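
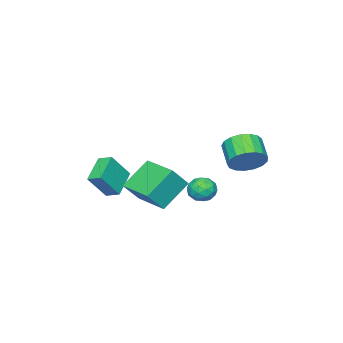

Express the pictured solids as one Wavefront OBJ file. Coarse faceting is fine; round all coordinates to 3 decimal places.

v 0.433 -3.771 -0.76
v -1.064 -4.234 0.105
v 0.35 -2.92 -0.448
v -1.147 -3.383 0.417
v 1.427 -4.217 0.723
v -0.07 -4.68 1.588
v 1.344 -3.366 1.035
v -0.153 -3.829 1.9
v 0.459 3.504 1.88
v 1.012 3.46 1.262
v 1.168 2.6 2.578
v 1.721 2.556 1.96
v 1.664 3.247 2.418
v 1.226 3.805 1.986
v 0.954 2.255 1.854
v 0.516 2.813 1.422
v 1.319 2.688 1.246
v 1.757 3.301 1.594
v 0.423 2.759 2.246
v 0.861 3.372 2.594
v 0.674 3.561 1.509
v 1.506 2.499 2.331
v 1.473 2.905 2.6
v 1.798 2.879 2.236
v 0.799 3.764 1.935
v 1.124 3.738 1.572
v 1.507 3.613 2.252
v 1.056 2.322 2.268
v 1.381 2.296 1.905
v 0.382 3.181 1.604
v 0.707 3.155 1.24
v 0.673 2.447 1.588
v 1.179 3.082 1.137
v 1.595 2.55 1.547
v 1.145 2.373 1.485
v 0.887 2.701 1.231
v 1.436 3.442 1.342
v 1.853 2.911 1.752
v 1.819 3.317 2.021
v 1.562 3.645 1.768
v 1.616 2.988 1.332
v 0.327 3.149 2.088
v 0.744 2.618 2.498
v 0.618 2.415 2.072
v 0.361 2.743 1.819
v 0.585 3.51 2.293
v 1.001 2.978 2.703
v 1.293 3.359 2.609
v 1.035 3.687 2.355
v 0.564 3.072 2.508
v -1.14 -1.13 1.074
v -0.162 -1.428 2.292
v -0.567 0.952 1.124
v 0.411 0.654 2.341
v 0.449 -1.534 -0.301
v 1.427 -1.832 0.916
v 1.022 0.548 -0.252
v 2 0.25 0.966
v -2.538 3.297 2.643
v -1.631 2.794 2.979
v -2.455 1.839 3.772
v -3.362 2.343 3.437
v -1.711 3.162 3.34
v -2.535 2.207 4.133
v -1.979 3.561 3.541
v -2.803 2.606 4.335
v -2.376 3.9 3.537
v -3.2 2.945 4.33
v -2.81 4.101 3.328
v -3.634 3.146 4.121
v -3.181 4.117 2.962
v -4.006 3.163 3.755
v -3.406 3.946 2.523
v -4.23 2.991 3.316
v -3.431 3.626 2.112
v -4.255 2.672 2.905
v -3.252 3.231 1.822
v -4.076 2.276 2.615
v -2.909 2.851 1.721
v -3.733 1.896 2.514
v -2.481 2.573 1.831
v -3.305 1.618 2.624
v -2.067 2.461 2.127
v -2.891 1.507 2.92
v -1.76 2.541 2.541
v -2.584 1.586 3.334
f 2 4 1
f 5 2 1
f 1 4 3
f 3 5 1
f 2 8 4
f 6 2 5
f 6 8 2
f 4 8 3
f 7 5 3
f 3 8 7
f 7 6 5
f 8 6 7
f 9 46 25
f 46 20 49
f 25 49 14
f 46 49 25
f 9 25 21
f 25 14 26
f 21 26 10
f 25 26 21
f 9 21 30
f 21 10 31
f 30 31 16
f 21 31 30
f 9 30 42
f 30 16 45
f 42 45 19
f 30 45 42
f 9 42 46
f 42 19 50
f 46 50 20
f 42 50 46
f 10 26 37
f 26 14 40
f 37 40 18
f 26 40 37
f 14 49 27
f 49 20 48
f 27 48 13
f 49 48 27
f 20 50 47
f 50 19 43
f 47 43 11
f 50 43 47
f 19 45 44
f 45 16 32
f 44 32 15
f 45 32 44
f 16 31 36
f 31 10 33
f 36 33 17
f 31 33 36
f 12 38 24
f 38 18 39
f 24 39 13
f 38 39 24
f 12 24 22
f 24 13 23
f 22 23 11
f 24 23 22
f 12 22 29
f 22 11 28
f 29 28 15
f 22 28 29
f 12 29 34
f 29 15 35
f 34 35 17
f 29 35 34
f 12 34 38
f 34 17 41
f 38 41 18
f 34 41 38
f 13 39 27
f 39 18 40
f 27 40 14
f 39 40 27
f 11 23 47
f 23 13 48
f 47 48 20
f 23 48 47
f 15 28 44
f 28 11 43
f 44 43 19
f 28 43 44
f 17 35 36
f 35 15 32
f 36 32 16
f 35 32 36
f 18 41 37
f 41 17 33
f 37 33 10
f 41 33 37
f 52 54 51
f 55 52 51
f 51 54 53
f 53 55 51
f 52 58 54
f 56 52 55
f 56 58 52
f 54 58 53
f 57 55 53
f 53 58 57
f 57 56 55
f 58 56 57
f 60 59 63
f 60 63 61
f 61 63 64
f 61 64 62
f 63 59 65
f 63 65 64
f 64 65 66
f 64 66 62
f 65 59 67
f 65 67 66
f 66 67 68
f 66 68 62
f 67 59 69
f 67 69 68
f 68 69 70
f 68 70 62
f 69 59 71
f 69 71 70
f 70 71 72
f 70 72 62
f 71 59 73
f 71 73 72
f 72 73 74
f 72 74 62
f 73 59 75
f 73 75 74
f 74 75 76
f 74 76 62
f 75 59 77
f 75 77 76
f 76 77 78
f 76 78 62
f 77 59 79
f 77 79 78
f 78 79 80
f 78 80 62
f 79 59 81
f 79 81 80
f 80 81 82
f 80 82 62
f 81 59 83
f 81 83 82
f 82 83 84
f 82 84 62
f 83 59 85
f 83 85 84
f 84 85 86
f 84 86 62
f 85 59 60
f 85 60 86
f 86 60 61
f 86 61 62



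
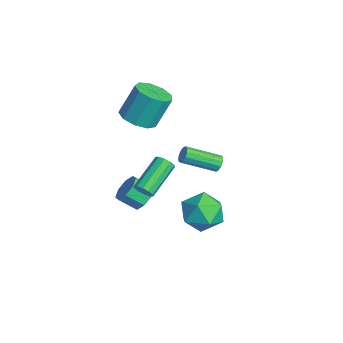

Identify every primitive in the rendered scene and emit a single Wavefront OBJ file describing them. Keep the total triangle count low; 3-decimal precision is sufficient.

v 2.226 -2.012 1.186
v 2.499 -2.105 1.631
v 1.366 -0.801 2.599
v 1.094 -0.708 2.154
v 2.646 -1.86 1.472
v 1.513 -0.556 2.44
v 2.633 -1.672 1.204
v 1.5 -0.368 2.171
v 2.464 -1.614 0.929
v 1.331 -0.31 1.897
v 2.205 -1.709 0.752
v 1.072 -0.405 1.72
v 1.954 -1.919 0.741
v 0.821 -0.615 1.709
v 1.807 -2.164 0.9
v 0.674 -0.86 1.868
v 1.82 -2.352 1.169
v 0.687 -1.048 2.136
v 1.989 -2.41 1.443
v 0.856 -1.106 2.411
v 2.248 -2.315 1.62
v 1.115 -1.011 2.588
v -3.726 -0.921 1.755
v -2.742 -0.658 1.696
v -2.87 0.204 3.406
v -3.854 -0.059 3.465
v -3.14 -0.159 1.414
v -3.268 0.703 3.125
v -3.812 -0.016 1.292
v -3.94 0.846 3.003
v -4.444 -0.297 1.386
v -4.571 0.566 3.097
v -4.74 -0.87 1.653
v -4.867 -0.007 3.364
v -4.562 -1.467 1.967
v -4.689 -0.604 3.678
v -3.992 -1.808 2.182
v -4.12 -0.946 3.893
v -3.299 -1.735 2.197
v -3.426 -0.873 3.907
v -2.805 -1.281 2.005
v -2.933 -0.418 3.715
v -2.223 2.782 -1.206
v -1.894 2.905 -0.85
v -2.149 1.16 -0.017
v -2.477 1.038 -0.374
v -2.147 2.986 -0.756
v -2.402 1.241 0.077
v -2.424 3.003 -0.805
v -2.679 1.258 0.027
v -2.637 2.95 -0.982
v -2.892 1.205 -0.149
v -2.718 2.844 -1.23
v -2.973 1.099 -0.397
v -2.642 2.718 -1.47
v -2.897 0.973 -0.638
v -2.433 2.613 -1.627
v -2.688 0.868 -0.794
v -2.157 2.561 -1.65
v -2.412 0.816 -0.817
v -1.902 2.58 -1.532
v -2.157 0.835 -0.7
v -1.748 2.663 -1.311
v -2.003 0.918 -0.479
v -1.746 2.784 -1.057
v -2 1.039 -0.224
v -2.236 -0.968 -3.101
v -1.654 -0.733 -2.573
v -1.943 -1.597 -1.871
v -2.524 -1.832 -2.399
v -2.207 -0.457 -2.46
v -2.495 -1.321 -1.758
v -2.776 -0.481 -2.723
v -3.065 -1.345 -2.021
v -3.029 -0.789 -3.207
v -3.317 -1.654 -2.505
v -2.817 -1.203 -3.629
v -3.106 -2.067 -2.927
v -2.265 -1.479 -3.742
v -2.553 -2.343 -3.04
v -1.695 -1.455 -3.479
v -1.984 -2.319 -2.777
v -1.443 -1.146 -2.995
v -1.731 -2.011 -2.293
v 1.465 1.842 -0.981
v 2.488 1.644 -0.39
v 1.552 0.056 -1.73
v 2.575 -0.142 -1.139
v 1.544 -0.043 -0.536
v 1.49 1.061 -0.073
v 2.55 0.639 -2.047
v 2.496 1.743 -1.584
v 3.159 0.901 -1.049
v 2.537 0.479 -0.114
v 1.503 1.221 -2.006
v 0.881 0.799 -1.071
f 2 1 5
f 2 5 3
f 3 5 6
f 3 6 4
f 5 1 7
f 5 7 6
f 6 7 8
f 6 8 4
f 7 1 9
f 7 9 8
f 8 9 10
f 8 10 4
f 9 1 11
f 9 11 10
f 10 11 12
f 10 12 4
f 11 1 13
f 11 13 12
f 12 13 14
f 12 14 4
f 13 1 15
f 13 15 14
f 14 15 16
f 14 16 4
f 15 1 17
f 15 17 16
f 16 17 18
f 16 18 4
f 17 1 19
f 17 19 18
f 18 19 20
f 18 20 4
f 19 1 21
f 19 21 20
f 20 21 22
f 20 22 4
f 21 1 2
f 21 2 22
f 22 2 3
f 22 3 4
f 24 23 27
f 24 27 25
f 25 27 28
f 25 28 26
f 27 23 29
f 27 29 28
f 28 29 30
f 28 30 26
f 29 23 31
f 29 31 30
f 30 31 32
f 30 32 26
f 31 23 33
f 31 33 32
f 32 33 34
f 32 34 26
f 33 23 35
f 33 35 34
f 34 35 36
f 34 36 26
f 35 23 37
f 35 37 36
f 36 37 38
f 36 38 26
f 37 23 39
f 37 39 38
f 38 39 40
f 38 40 26
f 39 23 41
f 39 41 40
f 40 41 42
f 40 42 26
f 41 23 24
f 41 24 42
f 42 24 25
f 42 25 26
f 44 43 47
f 44 47 45
f 45 47 48
f 45 48 46
f 47 43 49
f 47 49 48
f 48 49 50
f 48 50 46
f 49 43 51
f 49 51 50
f 50 51 52
f 50 52 46
f 51 43 53
f 51 53 52
f 52 53 54
f 52 54 46
f 53 43 55
f 53 55 54
f 54 55 56
f 54 56 46
f 55 43 57
f 55 57 56
f 56 57 58
f 56 58 46
f 57 43 59
f 57 59 58
f 58 59 60
f 58 60 46
f 59 43 61
f 59 61 60
f 60 61 62
f 60 62 46
f 61 43 63
f 61 63 62
f 62 63 64
f 62 64 46
f 63 43 65
f 63 65 64
f 64 65 66
f 64 66 46
f 65 43 44
f 65 44 66
f 66 44 45
f 66 45 46
f 68 67 71
f 68 71 69
f 69 71 72
f 69 72 70
f 71 67 73
f 71 73 72
f 72 73 74
f 72 74 70
f 73 67 75
f 73 75 74
f 74 75 76
f 74 76 70
f 75 67 77
f 75 77 76
f 76 77 78
f 76 78 70
f 77 67 79
f 77 79 78
f 78 79 80
f 78 80 70
f 79 67 81
f 79 81 80
f 80 81 82
f 80 82 70
f 81 67 83
f 81 83 82
f 82 83 84
f 82 84 70
f 83 67 68
f 83 68 84
f 84 68 69
f 84 69 70
f 85 96 90
f 85 90 86
f 85 86 92
f 85 92 95
f 85 95 96
f 86 90 94
f 90 96 89
f 96 95 87
f 95 92 91
f 92 86 93
f 88 94 89
f 88 89 87
f 88 87 91
f 88 91 93
f 88 93 94
f 89 94 90
f 87 89 96
f 91 87 95
f 93 91 92
f 94 93 86



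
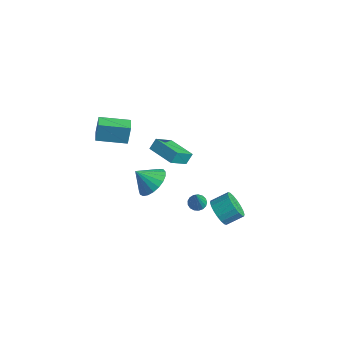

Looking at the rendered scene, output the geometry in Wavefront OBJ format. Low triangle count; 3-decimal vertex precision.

v 3.507 0.566 -1.029
v 4.317 0.29 -1.237
v 4.762 1.179 -0.678
v 3.953 1.454 -0.471
v 4.225 0.525 -1.537
v 4.671 1.413 -0.978
v 3.991 0.768 -1.736
v 4.437 1.656 -1.177
v 3.662 0.971 -1.795
v 4.107 1.859 -1.237
v 3.301 1.093 -1.703
v 3.747 1.981 -1.144
v 2.982 1.111 -1.477
v 3.427 2 -0.918
v 2.766 1.022 -1.163
v 3.212 1.91 -0.604
v 2.698 0.841 -0.822
v 3.143 1.73 -0.263
v 2.789 0.607 -0.522
v 3.235 1.495 0.037
v 3.023 0.364 -0.323
v 3.469 1.252 0.236
v 3.353 0.161 -0.263
v 3.798 1.049 0.295
v 3.713 0.039 -0.356
v 4.159 0.927 0.203
v 4.033 0.02 -0.582
v 4.478 0.909 -0.023
v 4.248 0.11 -0.896
v 4.694 0.998 -0.337
v -1.313 -0.195 -1.576
v -0.486 -0.08 -0.907
v -2.007 -0.865 -0.604
v -0.724 0.287 -0.824
v -1.064 0.57 -0.871
v -1.447 0.721 -1.04
v -1.806 0.714 -1.302
v -2.081 0.55 -1.611
v -2.222 0.257 -1.914
v -2.207 -0.115 -2.159
v -2.037 -0.5 -2.303
v -1.741 -0.832 -2.321
v -1.372 -1.054 -2.211
v -0.992 -1.128 -1.991
v -0.668 -1.04 -1.699
v -0.456 -0.806 -1.386
v -0.391 -0.466 -1.105
v -3.122 -2.726 3.411
v -3.161 -2.451 4.589
v -1.984 -1.372 3.133
v -2.023 -1.098 4.311
v -2.397 -3.302 3.569
v -2.436 -3.028 4.747
v -1.259 -1.949 3.291
v -1.298 -1.674 4.469
v -4.474 2.176 -2.393
v -4.492 2.686 -1.777
v -4.584 3.457 -3.458
v -4.602 3.967 -2.842
v -2.678 2.293 -2.438
v -2.696 2.803 -1.822
v -2.788 3.574 -3.503
v -2.806 4.084 -2.887
v 1.424 0.816 -1.973
v 1.78 1.235 -1.94
v 2.016 0.184 -0.327
v 1.562 1.328 -1.826
v 1.313 1.304 -1.745
v 1.089 1.169 -1.717
v 0.942 0.953 -1.747
v 0.905 0.705 -1.829
v 0.988 0.483 -1.944
v 1.17 0.338 -2.066
v 1.411 0.302 -2.166
v 1.655 0.384 -2.222
v 1.846 0.565 -2.221
v 1.94 0.804 -2.163
v 1.916 1.045 -2.062
f 2 1 5
f 2 5 3
f 3 5 6
f 3 6 4
f 5 1 7
f 5 7 6
f 6 7 8
f 6 8 4
f 7 1 9
f 7 9 8
f 8 9 10
f 8 10 4
f 9 1 11
f 9 11 10
f 10 11 12
f 10 12 4
f 11 1 13
f 11 13 12
f 12 13 14
f 12 14 4
f 13 1 15
f 13 15 14
f 14 15 16
f 14 16 4
f 15 1 17
f 15 17 16
f 16 17 18
f 16 18 4
f 17 1 19
f 17 19 18
f 18 19 20
f 18 20 4
f 19 1 21
f 19 21 20
f 20 21 22
f 20 22 4
f 21 1 23
f 21 23 22
f 22 23 24
f 22 24 4
f 23 1 25
f 23 25 24
f 24 25 26
f 24 26 4
f 25 1 27
f 25 27 26
f 26 27 28
f 26 28 4
f 27 1 29
f 27 29 28
f 28 29 30
f 28 30 4
f 29 1 2
f 29 2 30
f 30 2 3
f 30 3 4
f 32 31 34
f 32 34 33
f 34 31 35
f 34 35 33
f 35 31 36
f 35 36 33
f 36 31 37
f 36 37 33
f 37 31 38
f 37 38 33
f 38 31 39
f 38 39 33
f 39 31 40
f 39 40 33
f 40 31 41
f 40 41 33
f 41 31 42
f 41 42 33
f 42 31 43
f 42 43 33
f 43 31 44
f 43 44 33
f 44 31 45
f 44 45 33
f 45 31 46
f 45 46 33
f 46 31 47
f 46 47 33
f 47 31 32
f 47 32 33
f 49 51 48
f 52 49 48
f 48 51 50
f 50 52 48
f 49 55 51
f 53 49 52
f 53 55 49
f 51 55 50
f 54 52 50
f 50 55 54
f 54 53 52
f 55 53 54
f 57 59 56
f 60 57 56
f 56 59 58
f 58 60 56
f 57 63 59
f 61 57 60
f 61 63 57
f 59 63 58
f 62 60 58
f 58 63 62
f 62 61 60
f 63 61 62
f 65 64 67
f 65 67 66
f 67 64 68
f 67 68 66
f 68 64 69
f 68 69 66
f 69 64 70
f 69 70 66
f 70 64 71
f 70 71 66
f 71 64 72
f 71 72 66
f 72 64 73
f 72 73 66
f 73 64 74
f 73 74 66
f 74 64 75
f 74 75 66
f 75 64 76
f 75 76 66
f 76 64 77
f 76 77 66
f 77 64 78
f 77 78 66
f 78 64 65
f 78 65 66



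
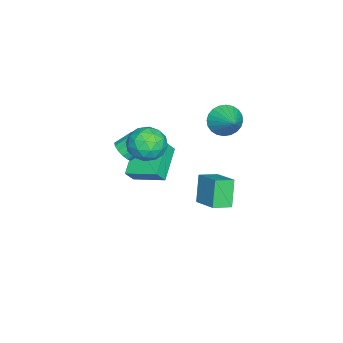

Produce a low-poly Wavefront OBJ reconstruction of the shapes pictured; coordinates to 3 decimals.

v -1.248 1.408 3.295
v -0.621 1.157 2.599
v -0.072 2.212 4.065
v -0.755 1.484 2.463
v -0.964 1.799 2.453
v -1.217 2.055 2.572
v -1.474 2.212 2.801
v -1.697 2.247 3.105
v -1.851 2.154 3.438
v -1.914 1.948 3.749
v -1.876 1.66 3.99
v -1.742 1.333 4.126
v -1.533 1.018 4.136
v -1.28 0.762 4.017
v -1.023 0.604 3.788
v -0.8 0.569 3.484
v -0.645 0.662 3.152
v -0.583 0.868 2.841
v 1.05 -1.419 2.402
v 2.003 -0.933 2.676
v 1.437 -2.787 3.484
v 2.39 -2.301 3.758
v 1.432 -1.864 4.09
v 1.192 -1.019 3.421
v 2.248 -2.701 2.739
v 2.008 -1.856 2.07
v 2.743 -1.725 2.884
v 2.238 -1.208 3.719
v 1.202 -2.512 2.441
v 0.697 -1.995 3.276
v 1.492 -1.056 2.444
v 1.948 -2.664 3.716
v 1.384 -2.408 3.911
v 1.944 -2.122 4.072
v 1.016 -1.106 2.882
v 1.576 -0.821 3.043
v 1.24 -1.368 3.874
v 1.864 -2.899 3.117
v 2.424 -2.614 3.278
v 1.496 -1.598 2.088
v 2.056 -1.312 2.249
v 2.2 -2.352 2.286
v 2.487 -1.236 2.728
v 2.715 -2.04 3.363
v 2.631 -2.275 2.764
v 2.491 -1.778 2.372
v 2.191 -0.932 3.219
v 2.418 -1.736 3.854
v 1.855 -1.479 4.049
v 1.715 -0.982 3.656
v 2.626 -1.398 3.341
v 1.022 -1.984 2.306
v 1.249 -2.788 2.941
v 1.725 -2.738 2.504
v 1.585 -2.241 2.111
v 0.725 -1.68 2.797
v 0.953 -2.484 3.432
v 0.949 -1.942 3.788
v 0.809 -1.445 3.396
v 0.814 -2.322 2.819
v -1.845 -0.203 -4.118
v -2.695 -0.299 -2.592
v -2.545 0.659 -4.454
v -3.395 0.563 -2.927
v -0.745 0.957 -3.433
v -1.595 0.861 -1.906
v -1.445 1.819 -3.768
v -2.295 1.723 -2.242
v 0.19 -3.561 0.936
v 0.731 -3.658 1.37
v 0.331 -2.895 2.038
v -0.21 -2.799 1.604
v 0.841 -3.377 1.115
v 0.441 -2.614 1.783
v 0.744 -3.155 0.804
v 0.345 -2.392 1.472
v 0.472 -3.062 0.534
v 0.072 -2.299 1.202
v 0.109 -3.128 0.392
v -0.29 -2.365 1.061
v -0.227 -3.331 0.423
v -0.627 -2.568 1.091
v -0.431 -3.607 0.617
v -0.831 -2.844 1.285
v -0.438 -3.869 0.912
v -0.838 -3.106 1.58
v -0.246 -4.033 1.214
v -0.646 -3.27 1.882
v 0.085 -4.048 1.428
v -0.315 -3.285 2.097
v 0.449 -3.908 1.486
v 0.049 -3.145 2.154
v -1.36 -3.498 -2.569
v -3.237 -3.487 -1.501
v -0.996 -1.664 -1.948
v -2.873 -1.653 -0.88
v -0.947 -3.827 -1.84
v -2.824 -3.816 -0.772
v -0.583 -1.993 -1.219
v -2.46 -1.982 -0.151
f 2 1 4
f 2 4 3
f 4 1 5
f 4 5 3
f 5 1 6
f 5 6 3
f 6 1 7
f 6 7 3
f 7 1 8
f 7 8 3
f 8 1 9
f 8 9 3
f 9 1 10
f 9 10 3
f 10 1 11
f 10 11 3
f 11 1 12
f 11 12 3
f 12 1 13
f 12 13 3
f 13 1 14
f 13 14 3
f 14 1 15
f 14 15 3
f 15 1 16
f 15 16 3
f 16 1 17
f 16 17 3
f 17 1 18
f 17 18 3
f 18 1 2
f 18 2 3
f 19 56 35
f 56 30 59
f 35 59 24
f 56 59 35
f 19 35 31
f 35 24 36
f 31 36 20
f 35 36 31
f 19 31 40
f 31 20 41
f 40 41 26
f 31 41 40
f 19 40 52
f 40 26 55
f 52 55 29
f 40 55 52
f 19 52 56
f 52 29 60
f 56 60 30
f 52 60 56
f 20 36 47
f 36 24 50
f 47 50 28
f 36 50 47
f 24 59 37
f 59 30 58
f 37 58 23
f 59 58 37
f 30 60 57
f 60 29 53
f 57 53 21
f 60 53 57
f 29 55 54
f 55 26 42
f 54 42 25
f 55 42 54
f 26 41 46
f 41 20 43
f 46 43 27
f 41 43 46
f 22 48 34
f 48 28 49
f 34 49 23
f 48 49 34
f 22 34 32
f 34 23 33
f 32 33 21
f 34 33 32
f 22 32 39
f 32 21 38
f 39 38 25
f 32 38 39
f 22 39 44
f 39 25 45
f 44 45 27
f 39 45 44
f 22 44 48
f 44 27 51
f 48 51 28
f 44 51 48
f 23 49 37
f 49 28 50
f 37 50 24
f 49 50 37
f 21 33 57
f 33 23 58
f 57 58 30
f 33 58 57
f 25 38 54
f 38 21 53
f 54 53 29
f 38 53 54
f 27 45 46
f 45 25 42
f 46 42 26
f 45 42 46
f 28 51 47
f 51 27 43
f 47 43 20
f 51 43 47
f 62 64 61
f 65 62 61
f 61 64 63
f 63 65 61
f 62 68 64
f 66 62 65
f 66 68 62
f 64 68 63
f 67 65 63
f 63 68 67
f 67 66 65
f 68 66 67
f 70 69 73
f 70 73 71
f 71 73 74
f 71 74 72
f 73 69 75
f 73 75 74
f 74 75 76
f 74 76 72
f 75 69 77
f 75 77 76
f 76 77 78
f 76 78 72
f 77 69 79
f 77 79 78
f 78 79 80
f 78 80 72
f 79 69 81
f 79 81 80
f 80 81 82
f 80 82 72
f 81 69 83
f 81 83 82
f 82 83 84
f 82 84 72
f 83 69 85
f 83 85 84
f 84 85 86
f 84 86 72
f 85 69 87
f 85 87 86
f 86 87 88
f 86 88 72
f 87 69 89
f 87 89 88
f 88 89 90
f 88 90 72
f 89 69 91
f 89 91 90
f 90 91 92
f 90 92 72
f 91 69 70
f 91 70 92
f 92 70 71
f 92 71 72
f 94 96 93
f 97 94 93
f 93 96 95
f 95 97 93
f 94 100 96
f 98 94 97
f 98 100 94
f 96 100 95
f 99 97 95
f 95 100 99
f 99 98 97
f 100 98 99



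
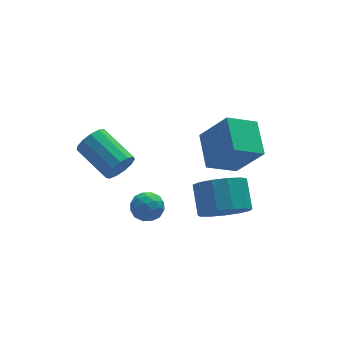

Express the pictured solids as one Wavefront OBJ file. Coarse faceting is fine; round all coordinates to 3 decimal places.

v 0.346 -2.53 -1.442
v 1.347 -2.533 -1.684
v 1.555 -1.473 -0.841
v 0.554 -1.47 -0.598
v 1.088 -2.179 -2.065
v 1.295 -1.12 -1.222
v 0.593 -1.937 -2.247
v 0.801 -0.878 -1.404
v 0.02 -1.883 -2.174
v 0.227 -0.824 -1.331
v -0.45 -2.034 -1.868
v -0.242 -0.975 -1.025
v -0.667 -2.343 -1.427
v -0.459 -1.283 -0.584
v -0.562 -2.711 -0.99
v -0.354 -1.651 -0.147
v -0.169 -3.021 -0.697
v 0.039 -1.962 0.146
v 0.388 -3.176 -0.64
v 0.595 -2.116 0.203
v 0.931 -3.125 -0.838
v 1.139 -2.065 0.005
v 1.289 -2.885 -1.227
v 1.496 -1.826 -0.384
v 0.908 -2.199 0.594
v -0.311 -2.216 1.239
v 1.206 -0.78 1.195
v -0.013 -0.797 1.84
v 1.673 -2.963 2.02
v 0.454 -2.98 2.665
v 1.971 -1.544 2.621
v 0.752 -1.561 3.266
v -2.79 0.179 -0.045
v -2.511 0.515 -0.592
v -3.151 2.037 0.018
v -3.43 1.701 0.565
v -2.874 0.407 -0.701
v -3.514 1.929 -0.092
v -3.211 0.226 -0.603
v -3.85 1.748 0.007
v -3.413 0.03 -0.327
v -4.053 1.552 0.283
v -3.418 -0.119 0.039
v -4.058 1.403 0.649
v -3.223 -0.173 0.378
v -3.863 1.349 0.987
v -2.891 -0.115 0.582
v -3.531 1.407 1.192
v -2.527 0.036 0.588
v -3.167 1.558 1.198
v -2.246 0.232 0.392
v -2.886 1.754 1.002
v -2.138 0.412 0.058
v -2.778 1.934 0.668
v -2.237 0.517 -0.309
v -2.877 2.039 0.301
v -3.424 -3.106 0.831
v -3.094 -3.032 1.401
v -3.106 -4.128 0.779
v -2.776 -4.054 1.349
v -3.439 -4.046 1.346
v -3.635 -3.414 1.378
v -2.565 -3.746 0.802
v -2.761 -3.114 0.834
v -2.563 -3.428 1.383
v -3.103 -3.613 1.719
v -3.097 -3.547 0.461
v -3.637 -3.732 0.797
v -3.287 -2.979 1.121
v -2.913 -4.181 1.059
v -3.302 -4.176 1.057
v -3.109 -4.133 1.392
v -3.605 -3.204 1.107
v -3.411 -3.16 1.442
v -3.614 -3.756 1.41
v -2.789 -4 0.738
v -2.595 -3.956 1.073
v -3.091 -3.027 0.788
v -2.898 -2.984 1.123
v -2.586 -3.404 0.77
v -2.781 -3.169 1.445
v -2.594 -3.77 1.414
v -2.47 -3.588 1.093
v -2.586 -3.217 1.112
v -3.099 -3.278 1.643
v -2.912 -3.878 1.612
v -3.301 -3.873 1.61
v -3.417 -3.502 1.629
v -2.787 -3.51 1.632
v -3.288 -3.282 0.568
v -3.101 -3.882 0.537
v -2.783 -3.658 0.551
v -2.899 -3.287 0.57
v -3.606 -3.39 0.766
v -3.419 -3.991 0.735
v -3.614 -3.943 1.068
v -3.73 -3.572 1.087
v -3.413 -3.65 0.548
f 2 1 5
f 2 5 3
f 3 5 6
f 3 6 4
f 5 1 7
f 5 7 6
f 6 7 8
f 6 8 4
f 7 1 9
f 7 9 8
f 8 9 10
f 8 10 4
f 9 1 11
f 9 11 10
f 10 11 12
f 10 12 4
f 11 1 13
f 11 13 12
f 12 13 14
f 12 14 4
f 13 1 15
f 13 15 14
f 14 15 16
f 14 16 4
f 15 1 17
f 15 17 16
f 16 17 18
f 16 18 4
f 17 1 19
f 17 19 18
f 18 19 20
f 18 20 4
f 19 1 21
f 19 21 20
f 20 21 22
f 20 22 4
f 21 1 23
f 21 23 22
f 22 23 24
f 22 24 4
f 23 1 2
f 23 2 24
f 24 2 3
f 24 3 4
f 26 28 25
f 29 26 25
f 25 28 27
f 27 29 25
f 26 32 28
f 30 26 29
f 30 32 26
f 28 32 27
f 31 29 27
f 27 32 31
f 31 30 29
f 32 30 31
f 34 33 37
f 34 37 35
f 35 37 38
f 35 38 36
f 37 33 39
f 37 39 38
f 38 39 40
f 38 40 36
f 39 33 41
f 39 41 40
f 40 41 42
f 40 42 36
f 41 33 43
f 41 43 42
f 42 43 44
f 42 44 36
f 43 33 45
f 43 45 44
f 44 45 46
f 44 46 36
f 45 33 47
f 45 47 46
f 46 47 48
f 46 48 36
f 47 33 49
f 47 49 48
f 48 49 50
f 48 50 36
f 49 33 51
f 49 51 50
f 50 51 52
f 50 52 36
f 51 33 53
f 51 53 52
f 52 53 54
f 52 54 36
f 53 33 55
f 53 55 54
f 54 55 56
f 54 56 36
f 55 33 34
f 55 34 56
f 56 34 35
f 56 35 36
f 57 94 73
f 94 68 97
f 73 97 62
f 94 97 73
f 57 73 69
f 73 62 74
f 69 74 58
f 73 74 69
f 57 69 78
f 69 58 79
f 78 79 64
f 69 79 78
f 57 78 90
f 78 64 93
f 90 93 67
f 78 93 90
f 57 90 94
f 90 67 98
f 94 98 68
f 90 98 94
f 58 74 85
f 74 62 88
f 85 88 66
f 74 88 85
f 62 97 75
f 97 68 96
f 75 96 61
f 97 96 75
f 68 98 95
f 98 67 91
f 95 91 59
f 98 91 95
f 67 93 92
f 93 64 80
f 92 80 63
f 93 80 92
f 64 79 84
f 79 58 81
f 84 81 65
f 79 81 84
f 60 86 72
f 86 66 87
f 72 87 61
f 86 87 72
f 60 72 70
f 72 61 71
f 70 71 59
f 72 71 70
f 60 70 77
f 70 59 76
f 77 76 63
f 70 76 77
f 60 77 82
f 77 63 83
f 82 83 65
f 77 83 82
f 60 82 86
f 82 65 89
f 86 89 66
f 82 89 86
f 61 87 75
f 87 66 88
f 75 88 62
f 87 88 75
f 59 71 95
f 71 61 96
f 95 96 68
f 71 96 95
f 63 76 92
f 76 59 91
f 92 91 67
f 76 91 92
f 65 83 84
f 83 63 80
f 84 80 64
f 83 80 84
f 66 89 85
f 89 65 81
f 85 81 58
f 89 81 85



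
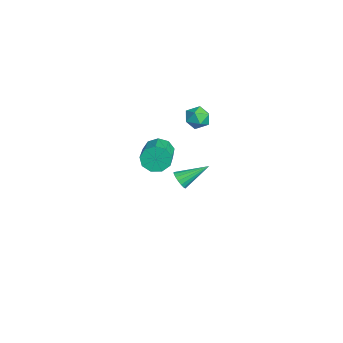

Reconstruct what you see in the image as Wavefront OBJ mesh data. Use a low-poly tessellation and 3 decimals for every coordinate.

v -2.512 1.211 2.227
v -2.13 0.737 2.561
v -3.45 0.703 2.579
v -3.068 0.229 2.913
v -3.082 0.885 3.138
v -2.502 1.199 2.921
v -3.078 0.241 2.219
v -2.498 0.555 2.002
v -2.48 0.137 2.556
v -2.483 0.536 3.124
v -3.097 0.904 2.016
v -3.1 1.303 2.584
v -3.588 0.025 -2.278
v -3.072 0.131 -2.435
v -3.632 1.435 -1.462
v -3.219 0.237 -2.626
v -3.45 0.295 -2.737
v -3.713 0.291 -2.743
v -3.948 0.225 -2.643
v -4.1 0.114 -2.46
v -4.135 -0.017 -2.234
v -4.045 -0.139 -2.019
v -3.85 -0.223 -1.863
v -3.595 -0.251 -1.802
v -3.339 -0.215 -1.851
v -3.14 -0.124 -1.997
v -3.043 0.001 -2.208
v 1.538 -1.723 3.49
v 1.816 -1.504 2.886
v 3.4 -1.858 3.486
v 3.122 -2.077 4.09
v 1.782 -1.138 3.192
v 3.365 -1.492 3.793
v 1.634 -1.046 3.638
v 3.217 -1.4 4.239
v 1.441 -1.27 4.015
v 3.024 -1.624 4.615
v 1.293 -1.707 4.145
v 2.877 -2.061 4.746
v 1.261 -2.151 3.97
v 2.844 -2.505 4.57
v 1.358 -2.395 3.569
v 2.941 -2.749 4.169
v 1.54 -2.324 3.132
v 3.123 -2.678 3.732
v 1.721 -1.973 2.862
v 3.304 -2.327 3.462
f 1 12 6
f 1 6 2
f 1 2 8
f 1 8 11
f 1 11 12
f 2 6 10
f 6 12 5
f 12 11 3
f 11 8 7
f 8 2 9
f 4 10 5
f 4 5 3
f 4 3 7
f 4 7 9
f 4 9 10
f 5 10 6
f 3 5 12
f 7 3 11
f 9 7 8
f 10 9 2
f 14 13 16
f 14 16 15
f 16 13 17
f 16 17 15
f 17 13 18
f 17 18 15
f 18 13 19
f 18 19 15
f 19 13 20
f 19 20 15
f 20 13 21
f 20 21 15
f 21 13 22
f 21 22 15
f 22 13 23
f 22 23 15
f 23 13 24
f 23 24 15
f 24 13 25
f 24 25 15
f 25 13 26
f 25 26 15
f 26 13 27
f 26 27 15
f 27 13 14
f 27 14 15
f 29 28 32
f 29 32 30
f 30 32 33
f 30 33 31
f 32 28 34
f 32 34 33
f 33 34 35
f 33 35 31
f 34 28 36
f 34 36 35
f 35 36 37
f 35 37 31
f 36 28 38
f 36 38 37
f 37 38 39
f 37 39 31
f 38 28 40
f 38 40 39
f 39 40 41
f 39 41 31
f 40 28 42
f 40 42 41
f 41 42 43
f 41 43 31
f 42 28 44
f 42 44 43
f 43 44 45
f 43 45 31
f 44 28 46
f 44 46 45
f 45 46 47
f 45 47 31
f 46 28 29
f 46 29 47
f 47 29 30
f 47 30 31



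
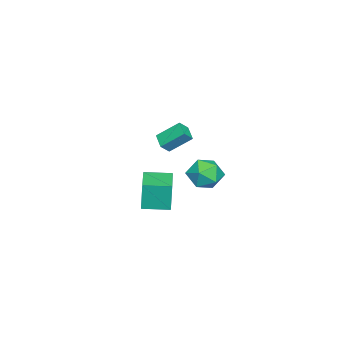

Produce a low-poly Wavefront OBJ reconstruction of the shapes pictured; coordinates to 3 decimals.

v 0.004 3.756 -2.319
v 0.874 3.038 -2.619
v -1.054 3.062 -3.721
v -0.184 2.344 -4.021
v -0.759 2.178 -3.019
v -0.106 2.606 -2.153
v -0.074 3.494 -4.187
v 0.579 3.922 -3.321
v 0.825 2.875 -3.774
v 0.401 2.062 -3.052
v -0.581 4.038 -3.288
v -1.005 3.225 -2.566
v -4.184 -0.939 -3.242
v -4.587 0.346 -2.156
v -3.357 -0.337 -3.647
v -3.76 0.947 -2.561
v -3.66 -1.267 -2.659
v -4.063 0.017 -1.573
v -2.833 -0.666 -3.064
v -3.236 0.619 -1.978
v 2.871 0.507 -3.818
v 2.813 0.567 -2.05
v 2.326 1.989 -3.886
v 2.268 2.049 -2.118
v 4.672 1.171 -3.782
v 4.614 1.231 -2.014
v 4.127 2.653 -3.85
v 4.069 2.713 -2.082
f 1 12 6
f 1 6 2
f 1 2 8
f 1 8 11
f 1 11 12
f 2 6 10
f 6 12 5
f 12 11 3
f 11 8 7
f 8 2 9
f 4 10 5
f 4 5 3
f 4 3 7
f 4 7 9
f 4 9 10
f 5 10 6
f 3 5 12
f 7 3 11
f 9 7 8
f 10 9 2
f 14 16 13
f 17 14 13
f 13 16 15
f 15 17 13
f 14 20 16
f 18 14 17
f 18 20 14
f 16 20 15
f 19 17 15
f 15 20 19
f 19 18 17
f 20 18 19
f 22 24 21
f 25 22 21
f 21 24 23
f 23 25 21
f 22 28 24
f 26 22 25
f 26 28 22
f 24 28 23
f 27 25 23
f 23 28 27
f 27 26 25
f 28 26 27



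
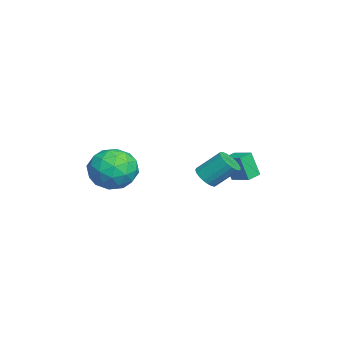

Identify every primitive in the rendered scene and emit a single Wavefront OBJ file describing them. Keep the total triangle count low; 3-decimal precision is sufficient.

v -4.059 2.939 0.306
v -4.167 2.514 1.656
v -3.327 3.742 0.617
v -3.435 3.317 1.967
v -3.445 2.423 0.193
v -3.553 1.998 1.543
v -2.713 3.226 0.504
v -2.821 2.801 1.854
v -1.515 1.277 1.125
v -1.189 1.691 0.681
v -1.138 2.798 1.75
v -1.465 2.383 2.195
v -1.464 1.754 0.629
v -1.414 2.86 1.699
v -1.748 1.733 0.664
v -1.698 2.84 1.733
v -1.992 1.634 0.778
v -1.942 2.741 1.847
v -2.154 1.473 0.952
v -2.103 2.58 2.022
v -2.205 1.278 1.156
v -2.154 2.385 2.226
v -2.136 1.083 1.355
v -2.086 2.19 2.425
v -1.961 0.921 1.514
v -1.91 2.028 2.584
v -1.708 0.821 1.606
v -1.658 1.928 2.676
v -1.422 0.799 1.615
v -1.372 1.906 2.684
v -1.152 0.86 1.539
v -1.102 1.967 2.608
v -0.945 0.993 1.391
v -0.895 2.1 2.461
v -0.837 1.175 1.198
v -0.786 2.282 2.268
v -0.845 1.375 0.992
v -0.795 2.482 2.062
v -0.97 1.557 0.809
v -0.919 2.664 1.879
v 1.351 -1.776 2.51
v 2.403 -1.62 3.107
v 1.457 -3.72 2.833
v 2.509 -3.564 3.43
v 1.467 -3.157 3.915
v 1.401 -1.956 3.715
v 2.459 -3.384 2.225
v 2.393 -2.183 2.025
v 3.088 -2.613 2.93
v 2.475 -2.473 3.975
v 1.385 -2.867 1.965
v 0.772 -2.727 3.01
v 1.867 -1.527 2.78
v 1.993 -3.813 3.16
v 1.38 -3.574 3.445
v 1.998 -3.482 3.796
v 1.278 -1.725 3.138
v 1.897 -1.633 3.488
v 1.347 -2.537 3.964
v 1.963 -3.707 2.452
v 2.582 -3.615 2.802
v 1.862 -1.858 2.144
v 2.48 -1.766 2.495
v 2.513 -2.803 1.976
v 2.889 -2.019 3.027
v 2.951 -3.162 3.217
v 2.922 -3.056 2.508
v 2.883 -2.35 2.391
v 2.528 -1.937 3.641
v 2.591 -3.079 3.831
v 1.978 -2.841 4.116
v 1.939 -2.134 3.999
v 2.931 -2.521 3.537
v 1.269 -2.261 2.109
v 1.332 -3.403 2.299
v 1.921 -3.206 1.941
v 1.882 -2.499 1.824
v 0.909 -2.178 2.723
v 0.971 -3.321 2.913
v 0.977 -2.99 3.549
v 0.938 -2.284 3.432
v 0.929 -2.819 2.403
f 2 4 1
f 5 2 1
f 1 4 3
f 3 5 1
f 2 8 4
f 6 2 5
f 6 8 2
f 4 8 3
f 7 5 3
f 3 8 7
f 7 6 5
f 8 6 7
f 10 9 13
f 10 13 11
f 11 13 14
f 11 14 12
f 13 9 15
f 13 15 14
f 14 15 16
f 14 16 12
f 15 9 17
f 15 17 16
f 16 17 18
f 16 18 12
f 17 9 19
f 17 19 18
f 18 19 20
f 18 20 12
f 19 9 21
f 19 21 20
f 20 21 22
f 20 22 12
f 21 9 23
f 21 23 22
f 22 23 24
f 22 24 12
f 23 9 25
f 23 25 24
f 24 25 26
f 24 26 12
f 25 9 27
f 25 27 26
f 26 27 28
f 26 28 12
f 27 9 29
f 27 29 28
f 28 29 30
f 28 30 12
f 29 9 31
f 29 31 30
f 30 31 32
f 30 32 12
f 31 9 33
f 31 33 32
f 32 33 34
f 32 34 12
f 33 9 35
f 33 35 34
f 34 35 36
f 34 36 12
f 35 9 37
f 35 37 36
f 36 37 38
f 36 38 12
f 37 9 39
f 37 39 38
f 38 39 40
f 38 40 12
f 39 9 10
f 39 10 40
f 40 10 11
f 40 11 12
f 41 78 57
f 78 52 81
f 57 81 46
f 78 81 57
f 41 57 53
f 57 46 58
f 53 58 42
f 57 58 53
f 41 53 62
f 53 42 63
f 62 63 48
f 53 63 62
f 41 62 74
f 62 48 77
f 74 77 51
f 62 77 74
f 41 74 78
f 74 51 82
f 78 82 52
f 74 82 78
f 42 58 69
f 58 46 72
f 69 72 50
f 58 72 69
f 46 81 59
f 81 52 80
f 59 80 45
f 81 80 59
f 52 82 79
f 82 51 75
f 79 75 43
f 82 75 79
f 51 77 76
f 77 48 64
f 76 64 47
f 77 64 76
f 48 63 68
f 63 42 65
f 68 65 49
f 63 65 68
f 44 70 56
f 70 50 71
f 56 71 45
f 70 71 56
f 44 56 54
f 56 45 55
f 54 55 43
f 56 55 54
f 44 54 61
f 54 43 60
f 61 60 47
f 54 60 61
f 44 61 66
f 61 47 67
f 66 67 49
f 61 67 66
f 44 66 70
f 66 49 73
f 70 73 50
f 66 73 70
f 45 71 59
f 71 50 72
f 59 72 46
f 71 72 59
f 43 55 79
f 55 45 80
f 79 80 52
f 55 80 79
f 47 60 76
f 60 43 75
f 76 75 51
f 60 75 76
f 49 67 68
f 67 47 64
f 68 64 48
f 67 64 68
f 50 73 69
f 73 49 65
f 69 65 42
f 73 65 69



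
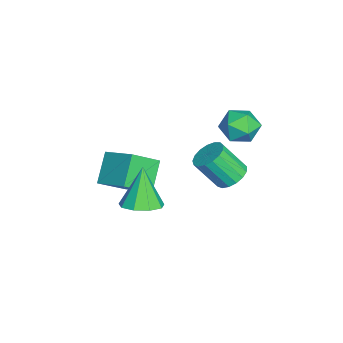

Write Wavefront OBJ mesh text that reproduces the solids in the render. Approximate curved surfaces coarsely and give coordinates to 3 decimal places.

v -1.019 -0.902 -3.25
v -0.016 0.38 -2.483
v 0.161 -1.132 -4.409
v 1.164 0.151 -3.642
v -0.304 -2.031 -2.298
v 0.699 -0.748 -1.531
v 0.876 -2.26 -3.457
v 1.879 -0.978 -2.69
v 1.488 4.764 1.454
v 2.292 4.251 1.528
v 0.688 3.469 1.172
v 1.492 2.956 1.246
v 1.117 3.372 2.021
v 1.612 4.172 2.196
v 1.368 3.548 0.504
v 1.863 4.348 0.679
v 2.218 3.499 0.941
v 2.063 3.39 1.878
v 0.917 4.33 0.822
v 0.762 4.221 1.759
v 0.672 3.525 -2.679
v 1.201 4.026 -2.303
v 1.197 2.996 -0.925
v 0.668 2.495 -1.301
v 0.849 4.166 -2.2
v 0.846 3.136 -0.822
v 0.457 4.159 -2.206
v 0.453 3.13 -0.828
v 0.114 4.007 -2.32
v 0.11 2.977 -0.942
v -0.101 3.744 -2.517
v -0.105 2.715 -1.139
v -0.14 3.431 -2.751
v -0.143 2.402 -1.373
v 0.008 3.14 -2.968
v 0.004 2.11 -1.59
v 0.308 2.937 -3.119
v 0.304 1.907 -1.741
v 0.691 2.868 -3.17
v 0.687 1.839 -1.792
v 1.07 2.95 -3.107
v 1.066 1.92 -1.729
v 1.357 3.163 -2.947
v 1.354 2.134 -1.569
v 1.488 3.46 -2.725
v 1.484 2.43 -1.347
v 1.432 3.771 -2.493
v 1.428 2.742 -1.115
v 4.183 0.019 -1.803
v 4.955 0.435 -1.437
v 3.357 0.001 -0.037
v 4.53 0.887 -1.632
v 3.943 0.932 -1.906
v 3.468 0.551 -2.132
v 3.328 -0.079 -2.204
v 3.588 -0.664 -2.089
v 4.126 -0.929 -1.839
v 4.691 -0.75 -1.573
v 5.019 -0.211 -1.414
f 2 4 1
f 5 2 1
f 1 4 3
f 3 5 1
f 2 8 4
f 6 2 5
f 6 8 2
f 4 8 3
f 7 5 3
f 3 8 7
f 7 6 5
f 8 6 7
f 9 20 14
f 9 14 10
f 9 10 16
f 9 16 19
f 9 19 20
f 10 14 18
f 14 20 13
f 20 19 11
f 19 16 15
f 16 10 17
f 12 18 13
f 12 13 11
f 12 11 15
f 12 15 17
f 12 17 18
f 13 18 14
f 11 13 20
f 15 11 19
f 17 15 16
f 18 17 10
f 22 21 25
f 22 25 23
f 23 25 26
f 23 26 24
f 25 21 27
f 25 27 26
f 26 27 28
f 26 28 24
f 27 21 29
f 27 29 28
f 28 29 30
f 28 30 24
f 29 21 31
f 29 31 30
f 30 31 32
f 30 32 24
f 31 21 33
f 31 33 32
f 32 33 34
f 32 34 24
f 33 21 35
f 33 35 34
f 34 35 36
f 34 36 24
f 35 21 37
f 35 37 36
f 36 37 38
f 36 38 24
f 37 21 39
f 37 39 38
f 38 39 40
f 38 40 24
f 39 21 41
f 39 41 40
f 40 41 42
f 40 42 24
f 41 21 43
f 41 43 42
f 42 43 44
f 42 44 24
f 43 21 45
f 43 45 44
f 44 45 46
f 44 46 24
f 45 21 47
f 45 47 46
f 46 47 48
f 46 48 24
f 47 21 22
f 47 22 48
f 48 22 23
f 48 23 24
f 50 49 52
f 50 52 51
f 52 49 53
f 52 53 51
f 53 49 54
f 53 54 51
f 54 49 55
f 54 55 51
f 55 49 56
f 55 56 51
f 56 49 57
f 56 57 51
f 57 49 58
f 57 58 51
f 58 49 59
f 58 59 51
f 59 49 50
f 59 50 51



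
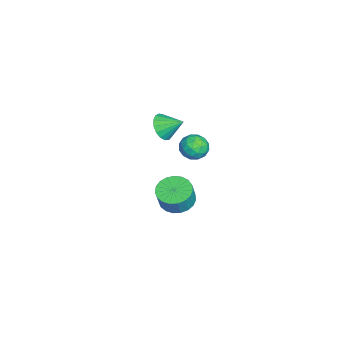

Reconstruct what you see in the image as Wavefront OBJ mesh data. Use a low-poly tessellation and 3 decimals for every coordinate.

v -2.62 -0.009 -0.538
v -1.687 -0.076 -0.752
v -2.36 1.189 0.218
v -1.86 0.177 -1.094
v -2.207 0.388 -1.309
v -2.649 0.508 -1.347
v -3.084 0.509 -1.199
v -3.413 0.392 -0.901
v -3.56 0.183 -0.519
v -3.492 -0.07 -0.141
v -3.224 -0.309 0.145
v -2.817 -0.479 0.275
v -2.366 -0.542 0.219
v -1.972 -0.482 -0.011
v -1.727 -0.314 -0.361
v 3.291 1.418 -1.894
v 4.052 2.095 -2.109
v 4.509 1.958 -0.921
v 3.749 1.282 -0.706
v 3.74 2.354 -1.959
v 4.197 2.218 -0.771
v 3.351 2.452 -1.797
v 3.808 2.315 -0.61
v 2.951 2.371 -1.653
v 3.409 2.234 -0.465
v 2.611 2.126 -1.55
v 3.068 1.989 -0.363
v 2.388 1.758 -1.507
v 2.845 1.621 -0.319
v 2.321 1.331 -1.53
v 2.778 1.194 -0.343
v 2.422 0.92 -1.617
v 2.879 0.783 -0.429
v 2.673 0.594 -1.751
v 3.131 0.457 -0.563
v 3.032 0.412 -1.91
v 3.489 0.275 -0.722
v 3.435 0.403 -2.066
v 3.892 0.266 -0.879
v 3.813 0.57 -2.193
v 4.27 0.433 -1.005
v 4.101 0.884 -2.267
v 4.559 0.747 -1.08
v 4.249 1.29 -2.278
v 4.707 1.153 -1.09
v 4.232 1.718 -2.221
v 4.689 1.581 -1.034
v -4.517 2.202 -2.904
v -3.715 2.555 -3.289
v -3.965 0.765 -3.071
v -3.163 1.118 -3.456
v -3.35 1.257 -2.528
v -3.691 2.145 -2.425
v -3.989 1.175 -3.935
v -4.33 2.063 -3.832
v -3.389 1.92 -3.926
v -2.994 1.97 -3.056
v -4.686 1.35 -3.304
v -4.291 1.4 -2.434
v -4.164 2.505 -3.082
v -3.516 0.815 -3.278
v -3.626 0.897 -2.733
v -3.154 1.104 -2.959
v -4.15 2.264 -2.574
v -3.679 2.471 -2.8
v -3.464 1.708 -2.353
v -4.001 0.849 -3.56
v -3.53 1.056 -3.786
v -4.526 2.216 -3.401
v -4.054 2.423 -3.627
v -4.216 1.612 -4.007
v -3.501 2.339 -3.683
v -3.177 1.494 -3.781
v -3.663 1.528 -4.063
v -3.863 2.05 -4.002
v -3.269 2.368 -3.171
v -2.945 1.524 -3.27
v -3.054 1.606 -2.724
v -3.255 2.128 -2.663
v -3.077 1.995 -3.546
v -4.735 1.796 -3.09
v -4.411 0.952 -3.189
v -4.425 1.192 -3.697
v -4.626 1.714 -3.636
v -4.503 1.826 -2.579
v -4.179 0.981 -2.677
v -3.817 1.27 -2.358
v -4.017 1.792 -2.297
v -4.603 1.325 -2.814
f 2 1 4
f 2 4 3
f 4 1 5
f 4 5 3
f 5 1 6
f 5 6 3
f 6 1 7
f 6 7 3
f 7 1 8
f 7 8 3
f 8 1 9
f 8 9 3
f 9 1 10
f 9 10 3
f 10 1 11
f 10 11 3
f 11 1 12
f 11 12 3
f 12 1 13
f 12 13 3
f 13 1 14
f 13 14 3
f 14 1 15
f 14 15 3
f 15 1 2
f 15 2 3
f 17 16 20
f 17 20 18
f 18 20 21
f 18 21 19
f 20 16 22
f 20 22 21
f 21 22 23
f 21 23 19
f 22 16 24
f 22 24 23
f 23 24 25
f 23 25 19
f 24 16 26
f 24 26 25
f 25 26 27
f 25 27 19
f 26 16 28
f 26 28 27
f 27 28 29
f 27 29 19
f 28 16 30
f 28 30 29
f 29 30 31
f 29 31 19
f 30 16 32
f 30 32 31
f 31 32 33
f 31 33 19
f 32 16 34
f 32 34 33
f 33 34 35
f 33 35 19
f 34 16 36
f 34 36 35
f 35 36 37
f 35 37 19
f 36 16 38
f 36 38 37
f 37 38 39
f 37 39 19
f 38 16 40
f 38 40 39
f 39 40 41
f 39 41 19
f 40 16 42
f 40 42 41
f 41 42 43
f 41 43 19
f 42 16 44
f 42 44 43
f 43 44 45
f 43 45 19
f 44 16 46
f 44 46 45
f 45 46 47
f 45 47 19
f 46 16 17
f 46 17 47
f 47 17 18
f 47 18 19
f 48 85 64
f 85 59 88
f 64 88 53
f 85 88 64
f 48 64 60
f 64 53 65
f 60 65 49
f 64 65 60
f 48 60 69
f 60 49 70
f 69 70 55
f 60 70 69
f 48 69 81
f 69 55 84
f 81 84 58
f 69 84 81
f 48 81 85
f 81 58 89
f 85 89 59
f 81 89 85
f 49 65 76
f 65 53 79
f 76 79 57
f 65 79 76
f 53 88 66
f 88 59 87
f 66 87 52
f 88 87 66
f 59 89 86
f 89 58 82
f 86 82 50
f 89 82 86
f 58 84 83
f 84 55 71
f 83 71 54
f 84 71 83
f 55 70 75
f 70 49 72
f 75 72 56
f 70 72 75
f 51 77 63
f 77 57 78
f 63 78 52
f 77 78 63
f 51 63 61
f 63 52 62
f 61 62 50
f 63 62 61
f 51 61 68
f 61 50 67
f 68 67 54
f 61 67 68
f 51 68 73
f 68 54 74
f 73 74 56
f 68 74 73
f 51 73 77
f 73 56 80
f 77 80 57
f 73 80 77
f 52 78 66
f 78 57 79
f 66 79 53
f 78 79 66
f 50 62 86
f 62 52 87
f 86 87 59
f 62 87 86
f 54 67 83
f 67 50 82
f 83 82 58
f 67 82 83
f 56 74 75
f 74 54 71
f 75 71 55
f 74 71 75
f 57 80 76
f 80 56 72
f 76 72 49
f 80 72 76



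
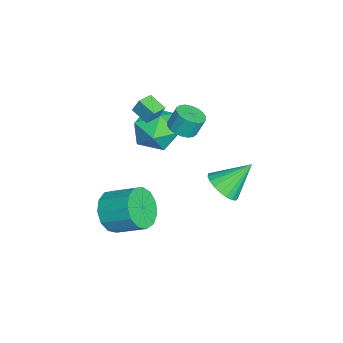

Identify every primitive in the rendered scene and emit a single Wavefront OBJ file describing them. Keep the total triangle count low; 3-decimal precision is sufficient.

v -2.554 -0.486 0.212
v -2.077 0.254 1.087
v -0.783 -1.414 0.033
v -0.306 -0.674 0.908
v -1.156 -1.525 1.211
v -2.251 -0.952 1.322
v -0.609 -0.208 -0.202
v -1.704 0.365 -0.091
v -0.875 0.426 0.831
v -1.214 -0.388 1.704
v -1.646 -0.772 -0.584
v -1.985 -1.586 0.289
v -1.423 2.411 -3.595
v -0.808 3.024 -4.004
v -1.857 3.709 -2.305
v -1.147 3.104 -4.199
v -1.534 3.064 -4.289
v -1.902 2.912 -4.259
v -2.186 2.672 -4.115
v -2.339 2.388 -3.88
v -2.333 2.107 -3.596
v -2.17 1.88 -3.311
v -1.878 1.744 -3.076
v -1.507 1.723 -2.931
v -1.121 1.822 -2.9
v -0.788 2.022 -2.989
v -0.564 2.29 -3.183
v -0.489 2.579 -3.448
v -0.575 2.838 -3.739
v 1.495 -2.393 -2.695
v 2.127 -3.003 -2.049
v 2.598 -1.656 -1.239
v 1.965 -1.047 -1.885
v 2.476 -2.837 -2.527
v 2.946 -1.491 -1.717
v 2.513 -2.531 -3.058
v 2.984 -1.185 -2.248
v 2.227 -2.181 -3.474
v 2.698 -0.834 -2.664
v 1.709 -1.898 -3.642
v 2.179 -0.552 -2.832
v 1.122 -1.773 -3.51
v 1.593 -0.426 -2.7
v 0.654 -1.844 -3.119
v 1.124 -0.498 -2.309
v 0.453 -2.09 -2.593
v 0.923 -0.744 -1.784
v 0.582 -2.432 -2.1
v 1.053 -1.086 -1.29
v 1.002 -2.762 -1.796
v 1.472 -1.416 -0.986
v 1.577 -2.974 -1.777
v 2.048 -1.628 -0.967
v -1.528 -1.138 2.206
v -1.448 -0.813 2.933
v -0.939 -0.471 1.844
v -0.859 -0.147 2.571
v -0.901 -1.613 2.349
v -0.821 -1.289 3.076
v -0.312 -0.947 1.987
v -0.232 -0.622 2.714
v -0.216 0.592 1.759
v 0.438 0.867 1.717
v 0.329 1.263 2.64
v -0.324 0.988 2.681
v 0.257 1.097 1.598
v 0.148 1.493 2.52
v -0.018 1.227 1.51
v -0.127 1.623 2.432
v -0.331 1.231 1.471
v -0.44 1.627 2.394
v -0.622 1.108 1.489
v -0.731 1.504 2.412
v -0.832 0.883 1.561
v -0.941 1.279 2.484
v -0.92 0.601 1.672
v -1.029 0.997 2.594
v -0.869 0.317 1.8
v -0.978 0.713 2.723
v -0.688 0.087 1.92
v -0.797 0.483 2.842
v -0.413 -0.043 2.008
v -0.522 0.353 2.93
v -0.1 -0.047 2.046
v -0.209 0.349 2.969
v 0.191 0.076 2.028
v 0.082 0.472 2.951
v 0.401 0.301 1.956
v 0.292 0.697 2.879
v 0.489 0.583 1.846
v 0.38 0.979 2.768
f 1 12 6
f 1 6 2
f 1 2 8
f 1 8 11
f 1 11 12
f 2 6 10
f 6 12 5
f 12 11 3
f 11 8 7
f 8 2 9
f 4 10 5
f 4 5 3
f 4 3 7
f 4 7 9
f 4 9 10
f 5 10 6
f 3 5 12
f 7 3 11
f 9 7 8
f 10 9 2
f 14 13 16
f 14 16 15
f 16 13 17
f 16 17 15
f 17 13 18
f 17 18 15
f 18 13 19
f 18 19 15
f 19 13 20
f 19 20 15
f 20 13 21
f 20 21 15
f 21 13 22
f 21 22 15
f 22 13 23
f 22 23 15
f 23 13 24
f 23 24 15
f 24 13 25
f 24 25 15
f 25 13 26
f 25 26 15
f 26 13 27
f 26 27 15
f 27 13 28
f 27 28 15
f 28 13 29
f 28 29 15
f 29 13 14
f 29 14 15
f 31 30 34
f 31 34 32
f 32 34 35
f 32 35 33
f 34 30 36
f 34 36 35
f 35 36 37
f 35 37 33
f 36 30 38
f 36 38 37
f 37 38 39
f 37 39 33
f 38 30 40
f 38 40 39
f 39 40 41
f 39 41 33
f 40 30 42
f 40 42 41
f 41 42 43
f 41 43 33
f 42 30 44
f 42 44 43
f 43 44 45
f 43 45 33
f 44 30 46
f 44 46 45
f 45 46 47
f 45 47 33
f 46 30 48
f 46 48 47
f 47 48 49
f 47 49 33
f 48 30 50
f 48 50 49
f 49 50 51
f 49 51 33
f 50 30 52
f 50 52 51
f 51 52 53
f 51 53 33
f 52 30 31
f 52 31 53
f 53 31 32
f 53 32 33
f 55 57 54
f 58 55 54
f 54 57 56
f 56 58 54
f 55 61 57
f 59 55 58
f 59 61 55
f 57 61 56
f 60 58 56
f 56 61 60
f 60 59 58
f 61 59 60
f 63 62 66
f 63 66 64
f 64 66 67
f 64 67 65
f 66 62 68
f 66 68 67
f 67 68 69
f 67 69 65
f 68 62 70
f 68 70 69
f 69 70 71
f 69 71 65
f 70 62 72
f 70 72 71
f 71 72 73
f 71 73 65
f 72 62 74
f 72 74 73
f 73 74 75
f 73 75 65
f 74 62 76
f 74 76 75
f 75 76 77
f 75 77 65
f 76 62 78
f 76 78 77
f 77 78 79
f 77 79 65
f 78 62 80
f 78 80 79
f 79 80 81
f 79 81 65
f 80 62 82
f 80 82 81
f 81 82 83
f 81 83 65
f 82 62 84
f 82 84 83
f 83 84 85
f 83 85 65
f 84 62 86
f 84 86 85
f 85 86 87
f 85 87 65
f 86 62 88
f 86 88 87
f 87 88 89
f 87 89 65
f 88 62 90
f 88 90 89
f 89 90 91
f 89 91 65
f 90 62 63
f 90 63 91
f 91 63 64
f 91 64 65



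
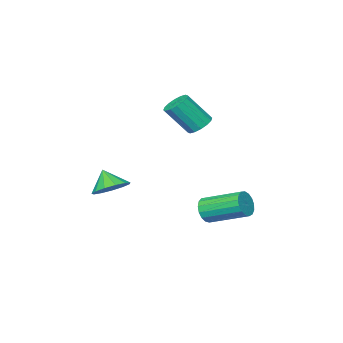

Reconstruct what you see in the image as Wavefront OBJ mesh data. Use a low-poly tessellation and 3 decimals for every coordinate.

v -0.915 1.189 -1.804
v -0.541 1.089 -1.162
v -1.41 2.891 -0.374
v -1.785 2.991 -1.016
v -0.317 1.285 -1.362
v -1.186 3.086 -0.574
v -0.23 1.459 -1.664
v -1.099 3.26 -0.876
v -0.3 1.571 -1.998
v -1.169 3.373 -1.21
v -0.511 1.596 -2.287
v -1.38 3.397 -1.499
v -0.814 1.527 -2.466
v -1.683 3.329 -1.678
v -1.141 1.382 -2.493
v -2.01 3.183 -1.705
v -1.416 1.192 -2.362
v -2.285 2.993 -1.574
v -1.577 1.001 -2.104
v -2.446 2.803 -1.316
v -1.586 0.854 -1.776
v -2.455 2.655 -0.988
v -1.441 0.783 -1.456
v -2.31 2.585 -0.668
v -1.176 0.806 -1.214
v -2.045 2.607 -0.427
v -0.851 0.916 -1.108
v -1.72 2.718 -0.321
v -3.457 -2.223 2.091
v -2.97 -2.556 1.627
v -2.057 -3.31 3.125
v -2.543 -2.977 3.589
v -2.813 -2.209 1.706
v -1.9 -2.964 3.204
v -2.829 -1.867 1.887
v -1.915 -2.621 3.386
v -3.012 -1.619 2.124
v -2.099 -2.374 3.622
v -3.315 -1.534 2.351
v -2.402 -2.288 3.85
v -3.656 -1.633 2.509
v -2.742 -2.387 4.007
v -3.943 -1.89 2.555
v -3.03 -2.644 4.053
v -4.1 -2.236 2.476
v -3.187 -2.991 3.974
v -4.085 -2.579 2.294
v -3.171 -3.333 3.793
v -3.901 -2.826 2.058
v -2.988 -3.581 3.556
v -3.598 -2.912 1.83
v -2.685 -3.666 3.329
v -3.258 -2.813 1.673
v -2.344 -3.567 3.171
v 2.761 -1.271 -0.187
v 3.244 -1.955 -0.657
v 2.719 -1.969 0.787
v 3.615 -1.644 -0.417
v 3.716 -1.214 -0.105
v 3.514 -0.802 0.181
v 3.072 -0.539 0.351
v 2.532 -0.508 0.349
v 2.065 -0.72 0.177
v 1.819 -1.106 -0.111
v 1.872 -1.545 -0.423
v 2.207 -1.896 -0.66
v 2.719 -2.049 -0.747
f 2 1 5
f 2 5 3
f 3 5 6
f 3 6 4
f 5 1 7
f 5 7 6
f 6 7 8
f 6 8 4
f 7 1 9
f 7 9 8
f 8 9 10
f 8 10 4
f 9 1 11
f 9 11 10
f 10 11 12
f 10 12 4
f 11 1 13
f 11 13 12
f 12 13 14
f 12 14 4
f 13 1 15
f 13 15 14
f 14 15 16
f 14 16 4
f 15 1 17
f 15 17 16
f 16 17 18
f 16 18 4
f 17 1 19
f 17 19 18
f 18 19 20
f 18 20 4
f 19 1 21
f 19 21 20
f 20 21 22
f 20 22 4
f 21 1 23
f 21 23 22
f 22 23 24
f 22 24 4
f 23 1 25
f 23 25 24
f 24 25 26
f 24 26 4
f 25 1 27
f 25 27 26
f 26 27 28
f 26 28 4
f 27 1 2
f 27 2 28
f 28 2 3
f 28 3 4
f 30 29 33
f 30 33 31
f 31 33 34
f 31 34 32
f 33 29 35
f 33 35 34
f 34 35 36
f 34 36 32
f 35 29 37
f 35 37 36
f 36 37 38
f 36 38 32
f 37 29 39
f 37 39 38
f 38 39 40
f 38 40 32
f 39 29 41
f 39 41 40
f 40 41 42
f 40 42 32
f 41 29 43
f 41 43 42
f 42 43 44
f 42 44 32
f 43 29 45
f 43 45 44
f 44 45 46
f 44 46 32
f 45 29 47
f 45 47 46
f 46 47 48
f 46 48 32
f 47 29 49
f 47 49 48
f 48 49 50
f 48 50 32
f 49 29 51
f 49 51 50
f 50 51 52
f 50 52 32
f 51 29 53
f 51 53 52
f 52 53 54
f 52 54 32
f 53 29 30
f 53 30 54
f 54 30 31
f 54 31 32
f 56 55 58
f 56 58 57
f 58 55 59
f 58 59 57
f 59 55 60
f 59 60 57
f 60 55 61
f 60 61 57
f 61 55 62
f 61 62 57
f 62 55 63
f 62 63 57
f 63 55 64
f 63 64 57
f 64 55 65
f 64 65 57
f 65 55 66
f 65 66 57
f 66 55 67
f 66 67 57
f 67 55 56
f 67 56 57



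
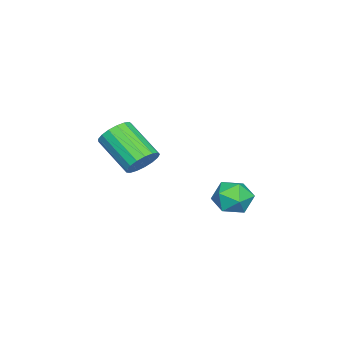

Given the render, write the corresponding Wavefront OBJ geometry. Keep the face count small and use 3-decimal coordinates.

v 2.429 -2.09 3.051
v 2.895 -2.652 2.578
v 2.177 -4.272 3.796
v 1.711 -3.71 4.269
v 3.155 -2.539 2.883
v 2.437 -4.159 4.1
v 3.249 -2.323 3.226
v 2.531 -3.942 4.443
v 3.155 -2.053 3.529
v 2.437 -3.673 4.747
v 2.895 -1.792 3.723
v 2.177 -3.412 4.94
v 2.528 -1.599 3.763
v 1.81 -3.219 4.98
v 2.139 -1.519 3.639
v 1.42 -3.139 4.857
v 1.815 -1.569 3.382
v 1.097 -3.189 4.599
v 1.633 -1.739 3.048
v 0.915 -3.359 4.266
v 1.633 -1.99 2.715
v 0.915 -3.609 3.933
v 1.815 -2.263 2.459
v 1.097 -3.883 3.677
v 2.138 -2.496 2.339
v 1.42 -4.116 3.557
v 2.528 -2.637 2.382
v 1.81 -4.257 3.6
v 2.551 2.556 1.055
v 3.111 1.771 1.275
v 1.489 2.109 2.165
v 2.049 1.324 2.385
v 2.363 2.234 2.611
v 3.019 2.51 1.925
v 1.581 1.37 1.515
v 2.237 1.646 0.829
v 2.511 1.038 1.559
v 2.994 1.572 2.236
v 1.606 2.308 1.204
v 2.089 2.842 1.881
f 2 1 5
f 2 5 3
f 3 5 6
f 3 6 4
f 5 1 7
f 5 7 6
f 6 7 8
f 6 8 4
f 7 1 9
f 7 9 8
f 8 9 10
f 8 10 4
f 9 1 11
f 9 11 10
f 10 11 12
f 10 12 4
f 11 1 13
f 11 13 12
f 12 13 14
f 12 14 4
f 13 1 15
f 13 15 14
f 14 15 16
f 14 16 4
f 15 1 17
f 15 17 16
f 16 17 18
f 16 18 4
f 17 1 19
f 17 19 18
f 18 19 20
f 18 20 4
f 19 1 21
f 19 21 20
f 20 21 22
f 20 22 4
f 21 1 23
f 21 23 22
f 22 23 24
f 22 24 4
f 23 1 25
f 23 25 24
f 24 25 26
f 24 26 4
f 25 1 27
f 25 27 26
f 26 27 28
f 26 28 4
f 27 1 2
f 27 2 28
f 28 2 3
f 28 3 4
f 29 40 34
f 29 34 30
f 29 30 36
f 29 36 39
f 29 39 40
f 30 34 38
f 34 40 33
f 40 39 31
f 39 36 35
f 36 30 37
f 32 38 33
f 32 33 31
f 32 31 35
f 32 35 37
f 32 37 38
f 33 38 34
f 31 33 40
f 35 31 39
f 37 35 36
f 38 37 30



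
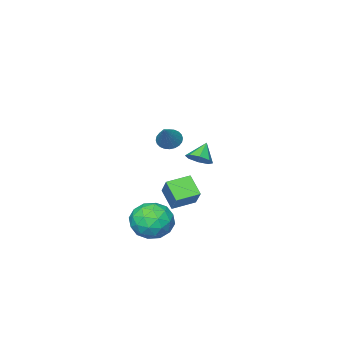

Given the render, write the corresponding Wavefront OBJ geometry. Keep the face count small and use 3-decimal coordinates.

v 1.271 1.169 1.819
v 1.79 1.08 1.422
v 2.269 1.891 2.961
v 1.709 1.312 1.346
v 1.56 1.522 1.343
v 1.368 1.679 1.412
v 1.161 1.758 1.543
v 0.971 1.748 1.716
v 0.826 1.649 1.904
v 0.749 1.478 2.08
v 0.751 1.259 2.216
v 0.833 1.027 2.292
v 0.981 0.816 2.295
v 1.173 0.659 2.226
v 1.38 0.58 2.095
v 1.571 0.591 1.922
v 1.716 0.689 1.733
v 1.793 0.861 1.558
v -2.699 -1.017 -1.367
v -2.257 -1.581 -1.146
v -3.461 -1.263 -0.473
v -2.122 -1.084 -0.894
v -2.324 -0.547 -0.919
v -2.747 -0.286 -1.206
v -3.142 -0.453 -1.588
v -3.277 -0.95 -1.841
v -3.075 -1.487 -1.816
v -2.652 -1.748 -1.528
v 2.944 3.311 -2.019
v 3.96 3.63 -2.498
v 3.3 1.51 -2.462
v 4.316 1.829 -2.941
v 4.17 1.894 -1.785
v 3.95 3.007 -1.511
v 3.31 2.133 -3.449
v 3.09 3.246 -3.175
v 4.186 2.902 -3.382
v 4.717 2.754 -2.353
v 2.543 2.386 -2.607
v 3.074 2.238 -1.578
v 3.421 3.629 -2.22
v 3.839 1.511 -2.74
v 3.754 1.55 -2.061
v 4.351 1.737 -2.342
v 3.415 3.263 -1.64
v 4.012 3.45 -1.921
v 4.136 2.43 -1.502
v 3.248 1.69 -3.039
v 3.845 1.877 -3.32
v 2.909 3.403 -2.618
v 3.506 3.59 -2.899
v 3.124 2.71 -3.458
v 4.15 3.388 -3.021
v 4.36 2.329 -3.281
v 3.769 2.508 -3.58
v 3.639 3.162 -3.419
v 4.463 3.301 -2.416
v 4.672 2.242 -2.676
v 4.587 2.281 -1.997
v 4.457 2.935 -1.836
v 4.596 2.873 -2.936
v 2.588 2.898 -2.284
v 2.797 1.839 -2.544
v 2.803 2.205 -3.124
v 2.673 2.859 -2.963
v 2.9 2.811 -1.679
v 3.11 1.752 -1.939
v 3.621 1.978 -1.541
v 3.491 2.632 -1.38
v 2.664 2.267 -2.024
v 0.085 1.78 -2.618
v -0.078 0.868 -1.72
v 0.648 2.733 -1.547
v 0.485 1.821 -0.65
v 1.275 1.339 -2.85
v 1.112 0.427 -1.953
v 1.838 2.292 -1.78
v 1.675 1.38 -0.882
f 2 1 4
f 2 4 3
f 4 1 5
f 4 5 3
f 5 1 6
f 5 6 3
f 6 1 7
f 6 7 3
f 7 1 8
f 7 8 3
f 8 1 9
f 8 9 3
f 9 1 10
f 9 10 3
f 10 1 11
f 10 11 3
f 11 1 12
f 11 12 3
f 12 1 13
f 12 13 3
f 13 1 14
f 13 14 3
f 14 1 15
f 14 15 3
f 15 1 16
f 15 16 3
f 16 1 17
f 16 17 3
f 17 1 18
f 17 18 3
f 18 1 2
f 18 2 3
f 20 19 22
f 20 22 21
f 22 19 23
f 22 23 21
f 23 19 24
f 23 24 21
f 24 19 25
f 24 25 21
f 25 19 26
f 25 26 21
f 26 19 27
f 26 27 21
f 27 19 28
f 27 28 21
f 28 19 20
f 28 20 21
f 29 66 45
f 66 40 69
f 45 69 34
f 66 69 45
f 29 45 41
f 45 34 46
f 41 46 30
f 45 46 41
f 29 41 50
f 41 30 51
f 50 51 36
f 41 51 50
f 29 50 62
f 50 36 65
f 62 65 39
f 50 65 62
f 29 62 66
f 62 39 70
f 66 70 40
f 62 70 66
f 30 46 57
f 46 34 60
f 57 60 38
f 46 60 57
f 34 69 47
f 69 40 68
f 47 68 33
f 69 68 47
f 40 70 67
f 70 39 63
f 67 63 31
f 70 63 67
f 39 65 64
f 65 36 52
f 64 52 35
f 65 52 64
f 36 51 56
f 51 30 53
f 56 53 37
f 51 53 56
f 32 58 44
f 58 38 59
f 44 59 33
f 58 59 44
f 32 44 42
f 44 33 43
f 42 43 31
f 44 43 42
f 32 42 49
f 42 31 48
f 49 48 35
f 42 48 49
f 32 49 54
f 49 35 55
f 54 55 37
f 49 55 54
f 32 54 58
f 54 37 61
f 58 61 38
f 54 61 58
f 33 59 47
f 59 38 60
f 47 60 34
f 59 60 47
f 31 43 67
f 43 33 68
f 67 68 40
f 43 68 67
f 35 48 64
f 48 31 63
f 64 63 39
f 48 63 64
f 37 55 56
f 55 35 52
f 56 52 36
f 55 52 56
f 38 61 57
f 61 37 53
f 57 53 30
f 61 53 57
f 72 74 71
f 75 72 71
f 71 74 73
f 73 75 71
f 72 78 74
f 76 72 75
f 76 78 72
f 74 78 73
f 77 75 73
f 73 78 77
f 77 76 75
f 78 76 77



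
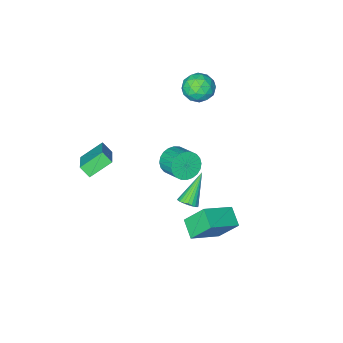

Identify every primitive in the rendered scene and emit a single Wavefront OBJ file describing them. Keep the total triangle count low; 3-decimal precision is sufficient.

v 0.821 1.093 1.453
v 1.531 0.805 1.925
v 1.589 2.018 2.579
v 0.879 2.307 2.107
v 1.688 0.948 1.645
v 1.746 2.161 2.3
v 1.713 1.113 1.336
v 1.771 2.327 1.991
v 1.603 1.276 1.045
v 1.661 2.489 1.7
v 1.373 1.41 0.816
v 1.431 2.624 1.471
v 1.059 1.496 0.684
v 1.117 2.71 1.339
v 0.709 1.521 0.669
v 0.767 2.735 1.324
v 0.376 1.481 0.773
v 0.434 2.695 1.428
v 0.111 1.382 0.981
v 0.169 2.595 1.635
v -0.046 1.239 1.26
v 0.012 2.452 1.915
v -0.071 1.073 1.569
v -0.013 2.287 2.224
v 0.039 0.911 1.86
v 0.097 2.124 2.515
v 0.269 0.776 2.089
v 0.327 1.99 2.744
v 0.583 0.69 2.221
v 0.641 1.904 2.876
v 0.933 0.665 2.236
v 0.991 1.879 2.891
v 1.266 0.705 2.132
v 1.324 1.919 2.787
v 2.113 -4.142 -0.843
v 3.045 -2.638 0.152
v 1.844 -3.588 -1.428
v 2.776 -2.084 -0.433
v 3.424 -4.396 -1.687
v 4.356 -2.892 -0.692
v 3.155 -3.842 -2.272
v 4.087 -2.338 -1.277
v 0.616 2.073 -1.772
v 1.086 2.021 -1.387
v -0.696 1.507 -0.248
v 1.025 2.249 -1.355
v 0.902 2.45 -1.387
v 0.735 2.594 -1.477
v 0.55 2.658 -1.612
v 0.375 2.633 -1.772
v 0.237 2.523 -1.932
v 0.157 2.345 -2.067
v 0.147 2.125 -2.158
v 0.208 1.897 -2.19
v 0.331 1.696 -2.158
v 0.498 1.553 -2.067
v 0.683 1.488 -1.932
v 0.858 1.513 -1.772
v 0.996 1.623 -1.613
v 1.076 1.801 -1.477
v -1.926 2.645 -3.255
v -0.089 2.587 -2.303
v -1.622 3.753 -3.773
v 0.214 3.695 -2.82
v -1.214 1.785 -4.68
v 0.622 1.727 -3.727
v -0.911 2.893 -5.197
v 0.926 2.835 -4.245
v -4.224 -2.563 1.453
v -3.526 -2.86 0.755
v -4.294 -4.12 2.045
v -3.596 -4.417 1.347
v -3.319 -3.795 2.12
v -3.276 -2.832 1.755
v -4.544 -4.148 1.045
v -4.501 -3.185 0.68
v -3.724 -3.839 0.503
v -2.967 -3.621 1.168
v -4.853 -3.359 1.632
v -4.096 -3.141 2.297
v -3.868 -2.575 1.052
v -3.952 -4.405 1.748
v -3.789 -4.04 2.202
v -3.379 -4.214 1.792
v -3.721 -2.559 1.64
v -3.311 -2.733 1.23
v -3.19 -3.283 2.032
v -4.509 -4.247 1.57
v -4.099 -4.421 1.16
v -4.441 -2.766 1.008
v -4.031 -2.94 0.598
v -4.63 -3.697 0.768
v -3.575 -3.325 0.494
v -3.616 -4.24 0.842
v -4.174 -4.082 0.664
v -4.148 -3.516 0.45
v -3.13 -3.197 0.884
v -3.171 -4.112 1.232
v -3.009 -3.746 1.687
v -2.983 -3.181 1.472
v -3.246 -3.772 0.736
v -4.649 -2.868 1.568
v -4.69 -3.783 1.916
v -4.837 -3.799 1.328
v -4.811 -3.234 1.113
v -4.204 -2.74 1.958
v -4.245 -3.655 2.306
v -3.672 -3.464 2.35
v -3.646 -2.898 2.136
v -4.574 -3.208 2.064
f 2 1 5
f 2 5 3
f 3 5 6
f 3 6 4
f 5 1 7
f 5 7 6
f 6 7 8
f 6 8 4
f 7 1 9
f 7 9 8
f 8 9 10
f 8 10 4
f 9 1 11
f 9 11 10
f 10 11 12
f 10 12 4
f 11 1 13
f 11 13 12
f 12 13 14
f 12 14 4
f 13 1 15
f 13 15 14
f 14 15 16
f 14 16 4
f 15 1 17
f 15 17 16
f 16 17 18
f 16 18 4
f 17 1 19
f 17 19 18
f 18 19 20
f 18 20 4
f 19 1 21
f 19 21 20
f 20 21 22
f 20 22 4
f 21 1 23
f 21 23 22
f 22 23 24
f 22 24 4
f 23 1 25
f 23 25 24
f 24 25 26
f 24 26 4
f 25 1 27
f 25 27 26
f 26 27 28
f 26 28 4
f 27 1 29
f 27 29 28
f 28 29 30
f 28 30 4
f 29 1 31
f 29 31 30
f 30 31 32
f 30 32 4
f 31 1 33
f 31 33 32
f 32 33 34
f 32 34 4
f 33 1 2
f 33 2 34
f 34 2 3
f 34 3 4
f 36 38 35
f 39 36 35
f 35 38 37
f 37 39 35
f 36 42 38
f 40 36 39
f 40 42 36
f 38 42 37
f 41 39 37
f 37 42 41
f 41 40 39
f 42 40 41
f 44 43 46
f 44 46 45
f 46 43 47
f 46 47 45
f 47 43 48
f 47 48 45
f 48 43 49
f 48 49 45
f 49 43 50
f 49 50 45
f 50 43 51
f 50 51 45
f 51 43 52
f 51 52 45
f 52 43 53
f 52 53 45
f 53 43 54
f 53 54 45
f 54 43 55
f 54 55 45
f 55 43 56
f 55 56 45
f 56 43 57
f 56 57 45
f 57 43 58
f 57 58 45
f 58 43 59
f 58 59 45
f 59 43 60
f 59 60 45
f 60 43 44
f 60 44 45
f 62 64 61
f 65 62 61
f 61 64 63
f 63 65 61
f 62 68 64
f 66 62 65
f 66 68 62
f 64 68 63
f 67 65 63
f 63 68 67
f 67 66 65
f 68 66 67
f 69 106 85
f 106 80 109
f 85 109 74
f 106 109 85
f 69 85 81
f 85 74 86
f 81 86 70
f 85 86 81
f 69 81 90
f 81 70 91
f 90 91 76
f 81 91 90
f 69 90 102
f 90 76 105
f 102 105 79
f 90 105 102
f 69 102 106
f 102 79 110
f 106 110 80
f 102 110 106
f 70 86 97
f 86 74 100
f 97 100 78
f 86 100 97
f 74 109 87
f 109 80 108
f 87 108 73
f 109 108 87
f 80 110 107
f 110 79 103
f 107 103 71
f 110 103 107
f 79 105 104
f 105 76 92
f 104 92 75
f 105 92 104
f 76 91 96
f 91 70 93
f 96 93 77
f 91 93 96
f 72 98 84
f 98 78 99
f 84 99 73
f 98 99 84
f 72 84 82
f 84 73 83
f 82 83 71
f 84 83 82
f 72 82 89
f 82 71 88
f 89 88 75
f 82 88 89
f 72 89 94
f 89 75 95
f 94 95 77
f 89 95 94
f 72 94 98
f 94 77 101
f 98 101 78
f 94 101 98
f 73 99 87
f 99 78 100
f 87 100 74
f 99 100 87
f 71 83 107
f 83 73 108
f 107 108 80
f 83 108 107
f 75 88 104
f 88 71 103
f 104 103 79
f 88 103 104
f 77 95 96
f 95 75 92
f 96 92 76
f 95 92 96
f 78 101 97
f 101 77 93
f 97 93 70
f 101 93 97



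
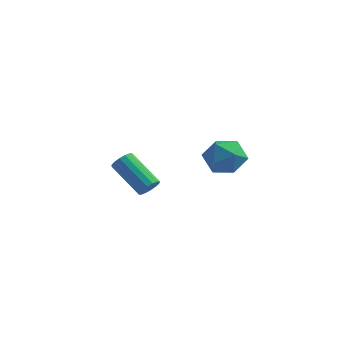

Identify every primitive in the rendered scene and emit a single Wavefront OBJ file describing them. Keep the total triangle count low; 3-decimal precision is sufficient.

v -2.763 1.963 -4.259
v -2.555 1.763 -3.851
v -3.889 2.338 -2.892
v -4.097 2.537 -3.301
v -2.461 2.004 -3.863
v -3.794 2.579 -2.905
v -2.447 2.234 -3.982
v -3.781 2.808 -3.024
v -2.518 2.39 -4.175
v -3.852 2.965 -3.217
v -2.655 2.433 -4.391
v -3.989 3.007 -3.432
v -2.821 2.349 -4.571
v -4.154 2.924 -3.613
v -2.971 2.162 -4.668
v -4.305 2.737 -3.709
v -3.066 1.921 -4.655
v -4.399 2.496 -3.697
v -3.079 1.692 -4.536
v -4.413 2.266 -3.578
v -3.008 1.535 -4.343
v -4.342 2.11 -3.385
v -2.871 1.493 -4.128
v -4.205 2.067 -3.169
v -2.706 1.576 -3.947
v -4.039 2.151 -2.989
v 0.43 0.291 -0.177
v 1.26 0.158 0.057
v 0.6 -0.578 -1.277
v 1.43 -0.711 -1.043
v 0.782 -1.025 -0.55
v 0.677 -0.488 0.13
v 1.183 0.068 -1.35
v 1.078 0.605 -0.67
v 1.725 0.02 -0.668
v 1.478 -0.655 -0.174
v 0.382 0.235 -1.046
v 0.135 -0.44 -0.552
f 2 1 5
f 2 5 3
f 3 5 6
f 3 6 4
f 5 1 7
f 5 7 6
f 6 7 8
f 6 8 4
f 7 1 9
f 7 9 8
f 8 9 10
f 8 10 4
f 9 1 11
f 9 11 10
f 10 11 12
f 10 12 4
f 11 1 13
f 11 13 12
f 12 13 14
f 12 14 4
f 13 1 15
f 13 15 14
f 14 15 16
f 14 16 4
f 15 1 17
f 15 17 16
f 16 17 18
f 16 18 4
f 17 1 19
f 17 19 18
f 18 19 20
f 18 20 4
f 19 1 21
f 19 21 20
f 20 21 22
f 20 22 4
f 21 1 23
f 21 23 22
f 22 23 24
f 22 24 4
f 23 1 25
f 23 25 24
f 24 25 26
f 24 26 4
f 25 1 2
f 25 2 26
f 26 2 3
f 26 3 4
f 27 38 32
f 27 32 28
f 27 28 34
f 27 34 37
f 27 37 38
f 28 32 36
f 32 38 31
f 38 37 29
f 37 34 33
f 34 28 35
f 30 36 31
f 30 31 29
f 30 29 33
f 30 33 35
f 30 35 36
f 31 36 32
f 29 31 38
f 33 29 37
f 35 33 34
f 36 35 28



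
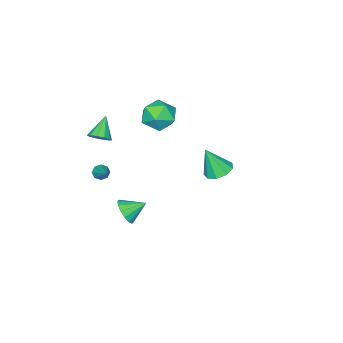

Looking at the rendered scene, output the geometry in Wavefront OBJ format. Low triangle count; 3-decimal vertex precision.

v 1.324 -1.651 -3.292
v 1.75 -1.776 -2.556
v 0.456 -0.929 -2.668
v 1.929 -1.408 -2.732
v 1.946 -1.106 -3.058
v 1.796 -0.95 -3.447
v 1.52 -0.982 -3.795
v 1.191 -1.193 -4.008
v 0.897 -1.527 -4.029
v 0.718 -1.894 -3.852
v 0.701 -2.197 -3.526
v 0.851 -2.353 -3.137
v 1.127 -2.321 -2.79
v 1.456 -2.11 -2.577
v -0.344 3.501 2.054
v 0.448 3.459 1.807
v 0.124 2.979 3.646
v 0.335 3.977 2.01
v -0.096 4.272 2.233
v -0.642 4.206 2.372
v -1.049 3.811 2.362
v -1.126 3.27 2.208
v -0.837 2.837 1.981
v -0.317 2.715 1.788
v 0.191 2.96 1.72
v 1.512 -3.316 2.055
v 1.924 -3.082 2.543
v 0.548 -3.764 3.085
v 1.663 -2.771 2.434
v 1.344 -2.669 2.18
v 1.09 -2.814 1.878
v 0.997 -3.15 1.644
v 1.1 -3.55 1.568
v 1.362 -3.861 1.677
v 1.68 -3.963 1.931
v 1.935 -3.818 2.233
v 2.028 -3.482 2.466
v 0.471 -4.33 -1.962
v 0.908 -4.401 -2.216
v 1.189 -3.21 -1.038
v 0.685 -4.124 -2.377
v 0.336 -3.969 -2.296
v 0.067 -4.025 -2.019
v 0.035 -4.26 -1.709
v 0.258 -4.536 -1.547
v 0.606 -4.692 -1.629
v 0.876 -4.636 -1.906
v -3.87 -3.068 0.355
v -2.742 -2.953 0.41
v -3.838 -4.107 1.87
v -2.71 -3.992 1.925
v -3.381 -3.099 2.126
v -3.401 -2.457 1.19
v -3.179 -4.603 1.09
v -3.199 -3.961 0.154
v -2.314 -3.902 0.864
v -2.44 -2.973 1.504
v -4.14 -4.087 0.776
v -4.266 -3.158 1.416
f 2 1 4
f 2 4 3
f 4 1 5
f 4 5 3
f 5 1 6
f 5 6 3
f 6 1 7
f 6 7 3
f 7 1 8
f 7 8 3
f 8 1 9
f 8 9 3
f 9 1 10
f 9 10 3
f 10 1 11
f 10 11 3
f 11 1 12
f 11 12 3
f 12 1 13
f 12 13 3
f 13 1 14
f 13 14 3
f 14 1 2
f 14 2 3
f 16 15 18
f 16 18 17
f 18 15 19
f 18 19 17
f 19 15 20
f 19 20 17
f 20 15 21
f 20 21 17
f 21 15 22
f 21 22 17
f 22 15 23
f 22 23 17
f 23 15 24
f 23 24 17
f 24 15 25
f 24 25 17
f 25 15 16
f 25 16 17
f 27 26 29
f 27 29 28
f 29 26 30
f 29 30 28
f 30 26 31
f 30 31 28
f 31 26 32
f 31 32 28
f 32 26 33
f 32 33 28
f 33 26 34
f 33 34 28
f 34 26 35
f 34 35 28
f 35 26 36
f 35 36 28
f 36 26 37
f 36 37 28
f 37 26 27
f 37 27 28
f 39 38 41
f 39 41 40
f 41 38 42
f 41 42 40
f 42 38 43
f 42 43 40
f 43 38 44
f 43 44 40
f 44 38 45
f 44 45 40
f 45 38 46
f 45 46 40
f 46 38 47
f 46 47 40
f 47 38 39
f 47 39 40
f 48 59 53
f 48 53 49
f 48 49 55
f 48 55 58
f 48 58 59
f 49 53 57
f 53 59 52
f 59 58 50
f 58 55 54
f 55 49 56
f 51 57 52
f 51 52 50
f 51 50 54
f 51 54 56
f 51 56 57
f 52 57 53
f 50 52 59
f 54 50 58
f 56 54 55
f 57 56 49

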